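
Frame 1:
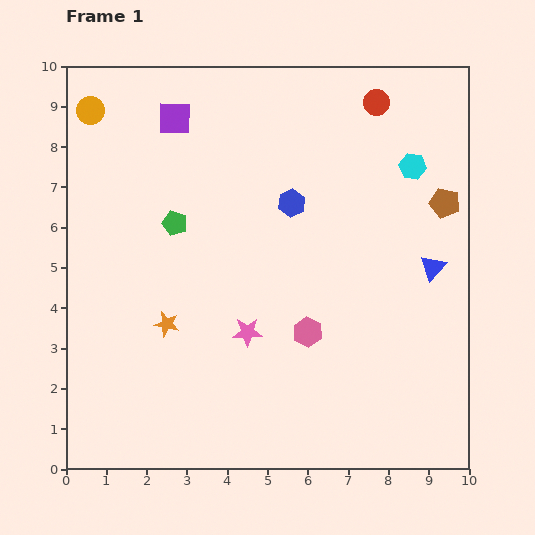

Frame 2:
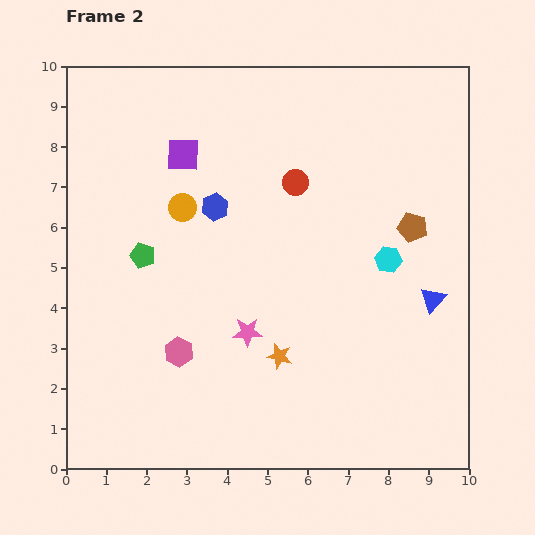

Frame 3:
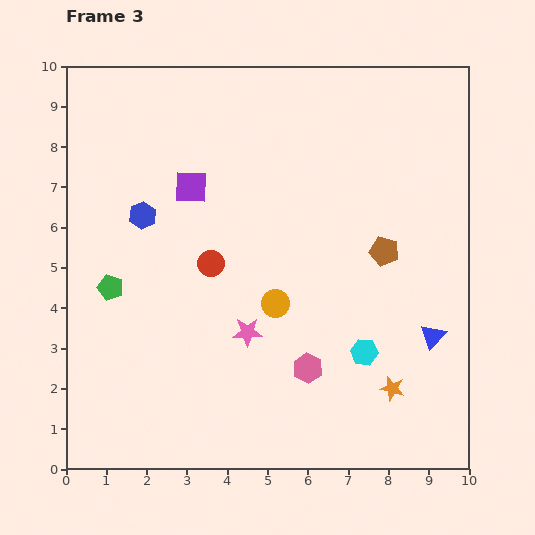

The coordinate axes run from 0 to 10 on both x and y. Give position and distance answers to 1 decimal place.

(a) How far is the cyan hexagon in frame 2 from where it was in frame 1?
2.4

The cyan hexagon moved from (8.6, 7.5) to (8.0, 5.2), a distance of √(0.6² + 2.3²) ≈ 2.4.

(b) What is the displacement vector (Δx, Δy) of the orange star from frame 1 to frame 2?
(2.8, -0.8)

The orange star was at (2.5, 3.6) in frame 1 and (5.3, 2.8) in frame 2.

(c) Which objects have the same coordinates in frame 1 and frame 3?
the pink star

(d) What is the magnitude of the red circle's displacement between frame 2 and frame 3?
2.9

The red circle moved from (5.7, 7.1) to (3.6, 5.1), a distance of √(2.1² + 2.0²) ≈ 2.9.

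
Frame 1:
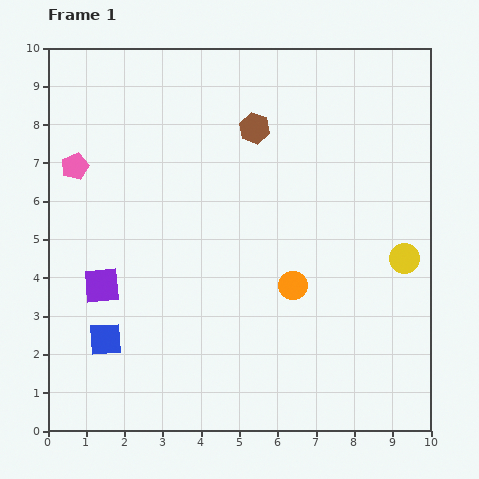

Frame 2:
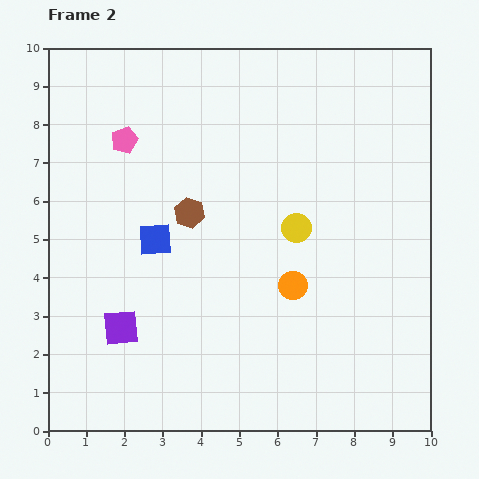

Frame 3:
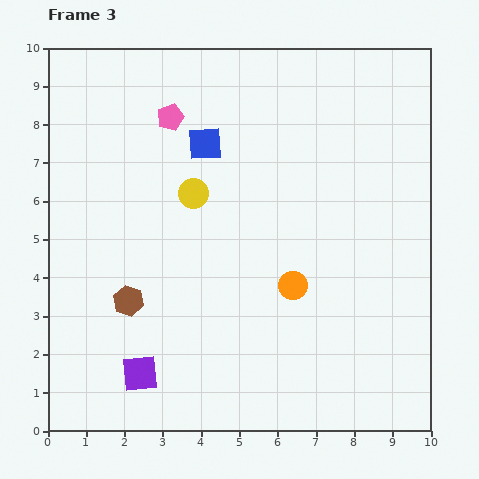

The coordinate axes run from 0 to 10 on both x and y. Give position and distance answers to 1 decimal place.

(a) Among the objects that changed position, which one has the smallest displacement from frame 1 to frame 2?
the purple square

(moved 1.2)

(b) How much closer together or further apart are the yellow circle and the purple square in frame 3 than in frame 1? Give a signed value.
-3.0

Distance in frame 1: 7.9. Distance in frame 3: 4.9.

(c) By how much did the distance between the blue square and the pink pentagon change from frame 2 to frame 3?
-1.6

Distance in frame 2: 2.7. Distance in frame 3: 1.1.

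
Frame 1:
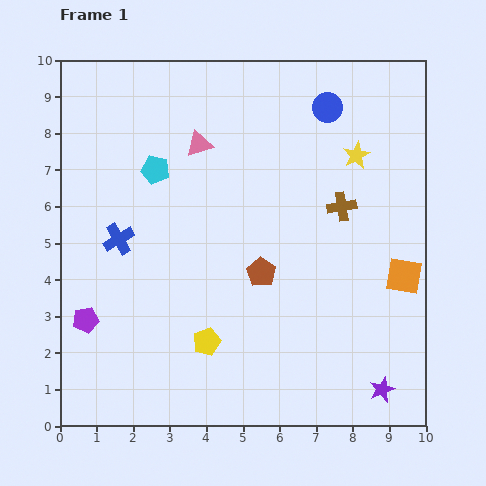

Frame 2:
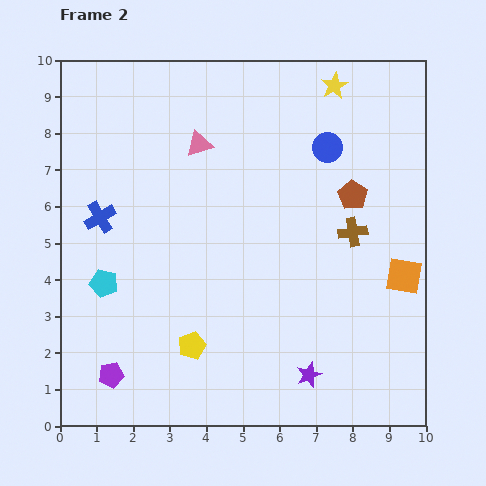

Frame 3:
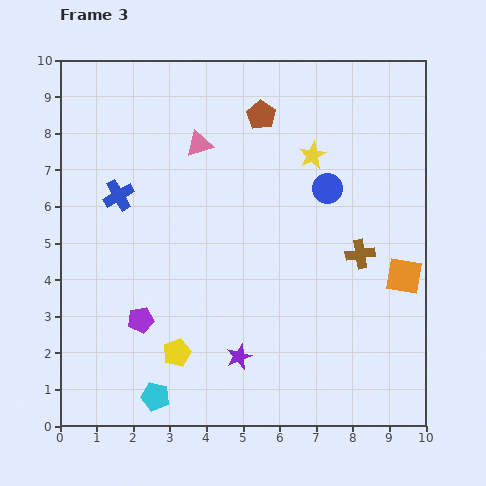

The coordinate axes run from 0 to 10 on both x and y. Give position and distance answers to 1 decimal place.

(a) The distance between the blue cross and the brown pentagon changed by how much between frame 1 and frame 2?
+2.9

Distance in frame 1: 4.0. Distance in frame 2: 6.9.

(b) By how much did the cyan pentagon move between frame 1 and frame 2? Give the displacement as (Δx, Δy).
(-1.4, -3.1)

The cyan pentagon was at (2.6, 7.0) in frame 1 and (1.2, 3.9) in frame 2.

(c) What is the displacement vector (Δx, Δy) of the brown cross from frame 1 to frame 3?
(0.5, -1.3)

The brown cross was at (7.7, 6.0) in frame 1 and (8.2, 4.7) in frame 3.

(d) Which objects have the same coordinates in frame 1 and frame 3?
the pink triangle, the orange square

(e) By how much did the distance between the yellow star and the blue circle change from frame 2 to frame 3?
-0.7

Distance in frame 2: 1.7. Distance in frame 3: 1.0.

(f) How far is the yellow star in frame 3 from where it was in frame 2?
2.0

The yellow star moved from (7.5, 9.3) to (6.9, 7.4), a distance of √(0.6² + 1.9²) ≈ 2.0.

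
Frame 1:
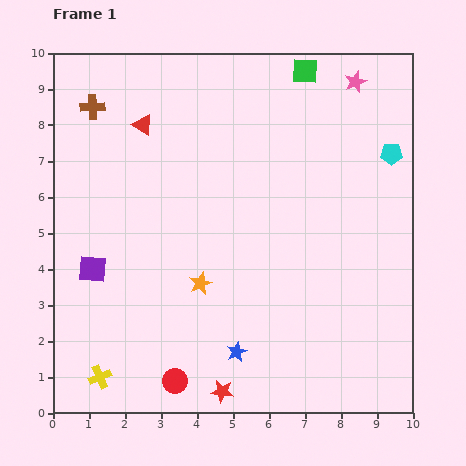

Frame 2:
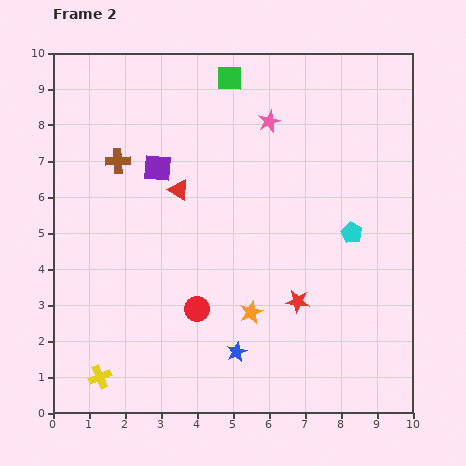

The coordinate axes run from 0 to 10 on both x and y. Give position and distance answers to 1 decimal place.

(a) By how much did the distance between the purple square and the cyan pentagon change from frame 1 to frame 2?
-3.2

Distance in frame 1: 8.9. Distance in frame 2: 5.7.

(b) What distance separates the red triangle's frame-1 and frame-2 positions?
2.1

The red triangle moved from (2.5, 8.0) to (3.5, 6.2), a distance of √(1.0² + 1.8²) ≈ 2.1.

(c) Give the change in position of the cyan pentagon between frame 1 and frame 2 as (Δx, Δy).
(-1.1, -2.2)

The cyan pentagon was at (9.4, 7.2) in frame 1 and (8.3, 5.0) in frame 2.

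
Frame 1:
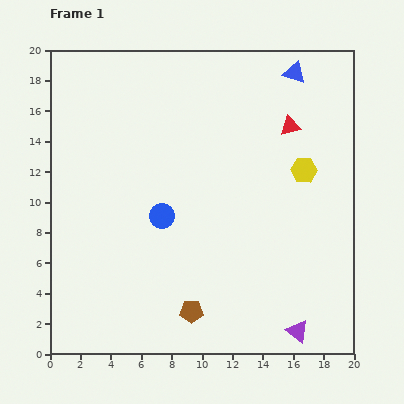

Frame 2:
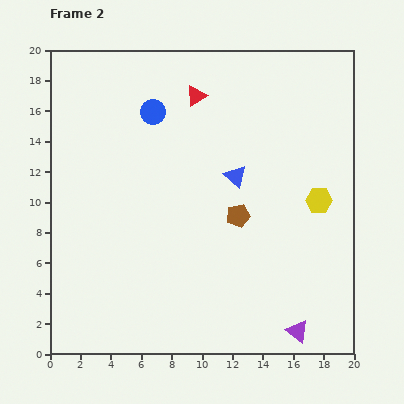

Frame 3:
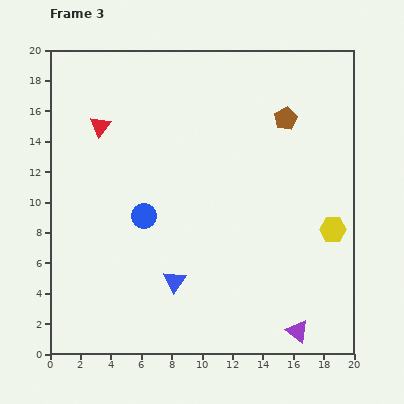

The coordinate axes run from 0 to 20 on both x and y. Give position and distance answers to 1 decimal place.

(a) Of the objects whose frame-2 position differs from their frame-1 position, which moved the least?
the yellow hexagon

(moved 2.2)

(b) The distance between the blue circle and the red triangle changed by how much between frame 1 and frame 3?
-3.7

Distance in frame 1: 10.3. Distance in frame 3: 6.6.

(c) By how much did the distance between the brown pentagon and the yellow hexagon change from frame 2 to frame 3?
+2.5

Distance in frame 2: 5.4. Distance in frame 3: 7.9.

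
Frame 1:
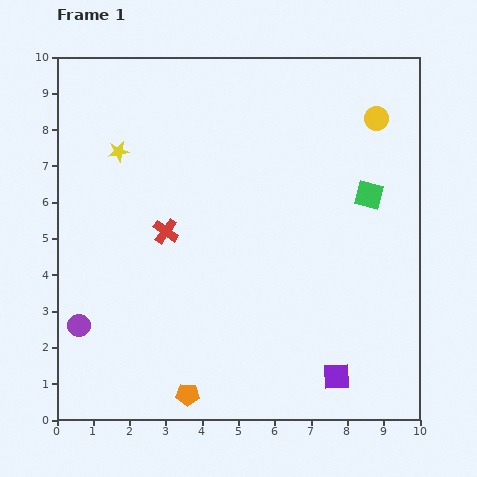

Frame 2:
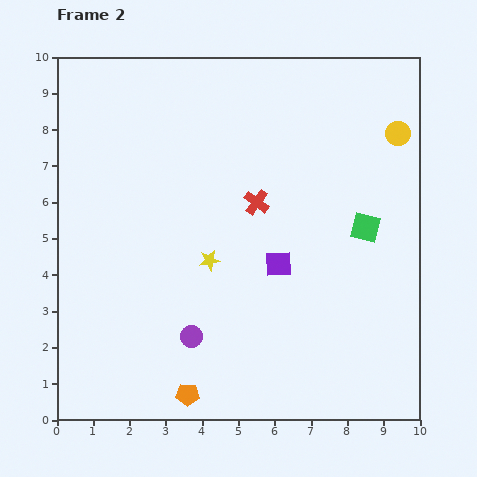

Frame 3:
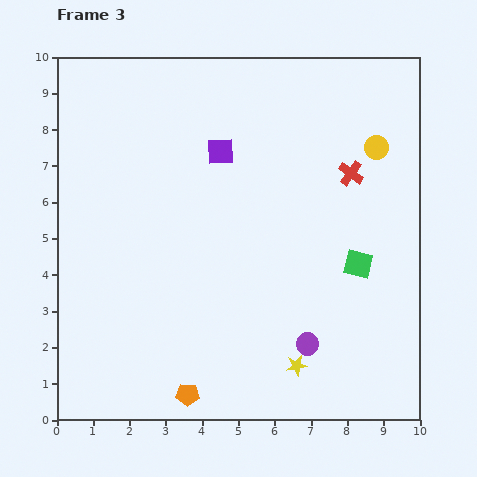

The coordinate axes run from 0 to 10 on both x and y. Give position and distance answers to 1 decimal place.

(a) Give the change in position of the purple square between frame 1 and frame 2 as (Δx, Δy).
(-1.6, 3.1)

The purple square was at (7.7, 1.2) in frame 1 and (6.1, 4.3) in frame 2.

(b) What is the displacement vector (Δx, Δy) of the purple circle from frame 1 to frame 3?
(6.3, -0.5)

The purple circle was at (0.6, 2.6) in frame 1 and (6.9, 2.1) in frame 3.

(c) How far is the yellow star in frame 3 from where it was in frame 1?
7.7

The yellow star moved from (1.7, 7.4) to (6.6, 1.5), a distance of √(4.9² + 5.9²) ≈ 7.7.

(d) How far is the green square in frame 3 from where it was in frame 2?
1.0

The green square moved from (8.5, 5.3) to (8.3, 4.3), a distance of √(0.2² + 1.0²) ≈ 1.0.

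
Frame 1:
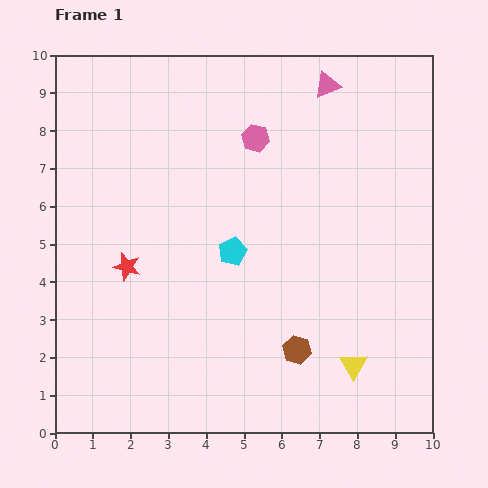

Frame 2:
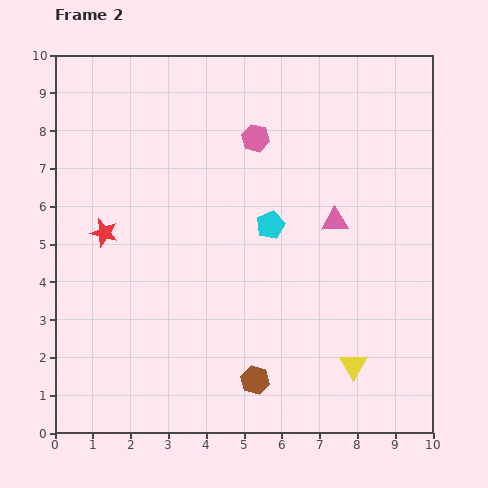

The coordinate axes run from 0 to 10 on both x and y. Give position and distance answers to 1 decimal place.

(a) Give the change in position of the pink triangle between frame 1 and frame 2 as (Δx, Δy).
(0.2, -3.6)

The pink triangle was at (7.2, 9.2) in frame 1 and (7.4, 5.6) in frame 2.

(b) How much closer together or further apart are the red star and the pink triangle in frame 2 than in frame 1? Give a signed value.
-1.1

Distance in frame 1: 7.2. Distance in frame 2: 6.1.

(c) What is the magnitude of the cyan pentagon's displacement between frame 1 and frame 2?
1.2

The cyan pentagon moved from (4.7, 4.8) to (5.7, 5.5), a distance of √(1.0² + 0.7²) ≈ 1.2.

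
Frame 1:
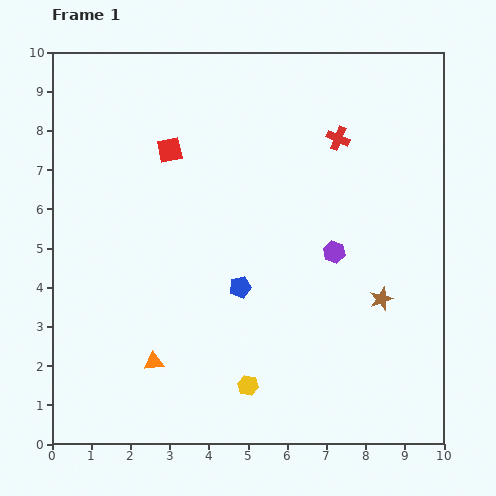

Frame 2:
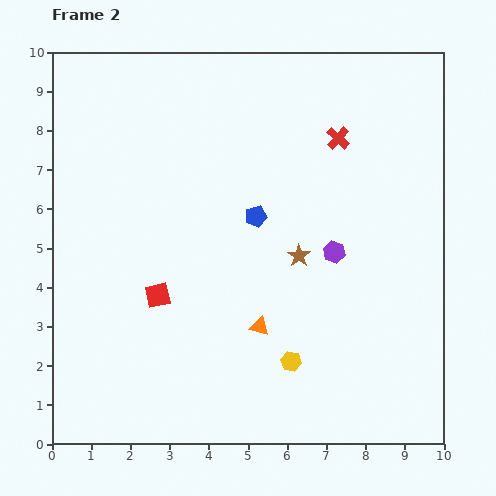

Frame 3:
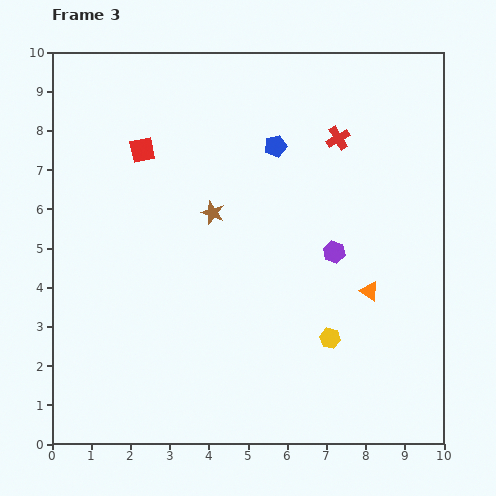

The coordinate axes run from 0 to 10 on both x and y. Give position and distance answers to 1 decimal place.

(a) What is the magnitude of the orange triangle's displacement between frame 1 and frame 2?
2.8

The orange triangle moved from (2.6, 2.1) to (5.3, 3.0), a distance of √(2.7² + 0.9²) ≈ 2.8.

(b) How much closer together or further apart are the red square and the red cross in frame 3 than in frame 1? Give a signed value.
+0.7

Distance in frame 1: 4.3. Distance in frame 3: 5.0.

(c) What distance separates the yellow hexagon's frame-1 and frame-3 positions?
2.4

The yellow hexagon moved from (5.0, 1.5) to (7.1, 2.7), a distance of √(2.1² + 1.2²) ≈ 2.4.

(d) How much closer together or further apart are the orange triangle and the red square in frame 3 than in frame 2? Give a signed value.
+4.1

Distance in frame 2: 2.7. Distance in frame 3: 6.8.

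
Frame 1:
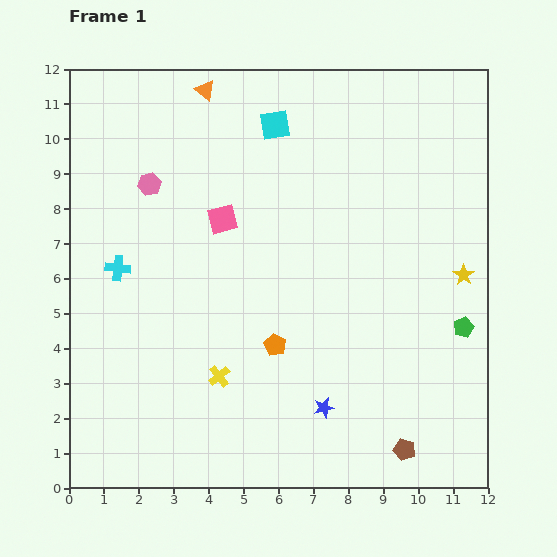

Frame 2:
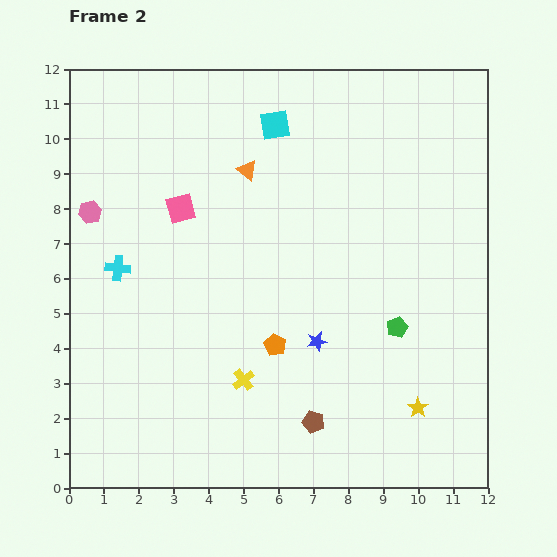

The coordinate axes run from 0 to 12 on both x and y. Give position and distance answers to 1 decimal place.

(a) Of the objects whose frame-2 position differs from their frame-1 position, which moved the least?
the yellow cross

(moved 0.7)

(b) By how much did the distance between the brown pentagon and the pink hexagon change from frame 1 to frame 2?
-1.7

Distance in frame 1: 10.5. Distance in frame 2: 8.8.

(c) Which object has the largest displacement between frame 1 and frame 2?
the yellow star

(moved 4.0; next 2.7)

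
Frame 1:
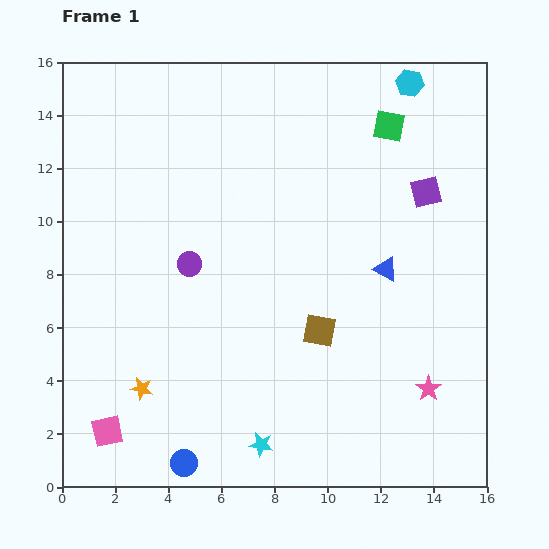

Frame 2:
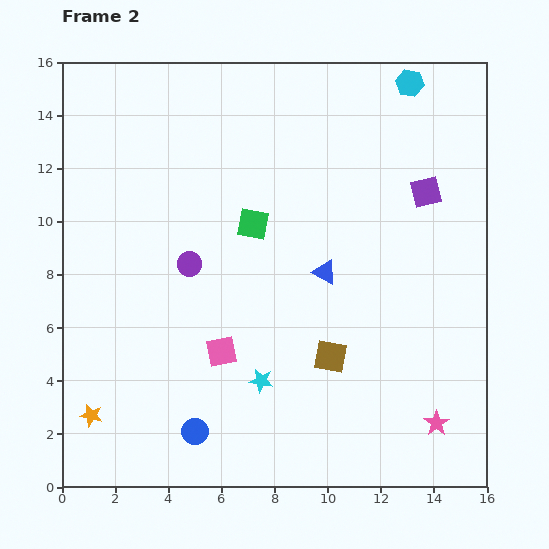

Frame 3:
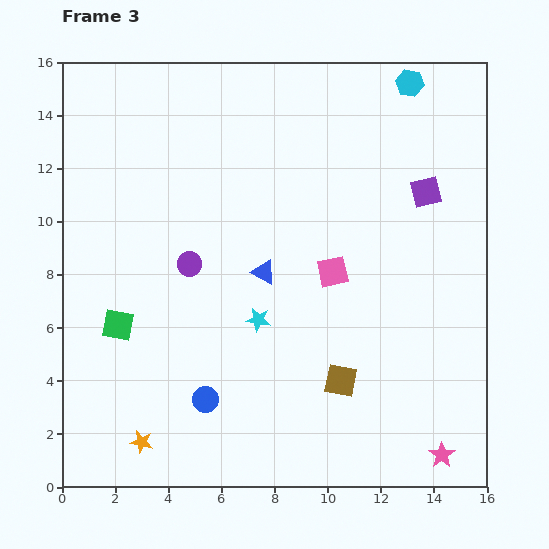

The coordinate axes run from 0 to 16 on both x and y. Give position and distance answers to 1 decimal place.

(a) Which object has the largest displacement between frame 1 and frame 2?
the green square

(moved 6.3; next 5.2)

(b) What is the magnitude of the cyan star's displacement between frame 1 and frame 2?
2.4

The cyan star moved from (7.5, 1.6) to (7.5, 4.0), a distance of √(0.0² + 2.4²) ≈ 2.4.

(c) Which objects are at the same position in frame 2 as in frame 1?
the purple circle, the purple square, the cyan hexagon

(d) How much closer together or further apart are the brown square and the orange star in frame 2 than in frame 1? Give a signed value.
+2.2

Distance in frame 1: 7.1. Distance in frame 2: 9.3.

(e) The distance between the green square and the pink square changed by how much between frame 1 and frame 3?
-7.3

Distance in frame 1: 15.6. Distance in frame 3: 8.3.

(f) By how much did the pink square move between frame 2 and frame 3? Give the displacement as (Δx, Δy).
(4.2, 3.0)

The pink square was at (6.0, 5.1) in frame 2 and (10.2, 8.1) in frame 3.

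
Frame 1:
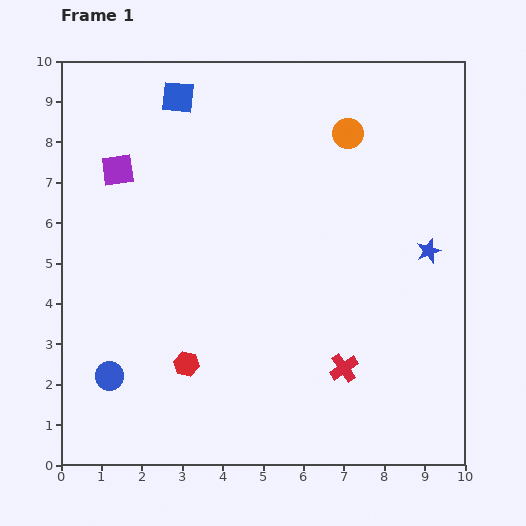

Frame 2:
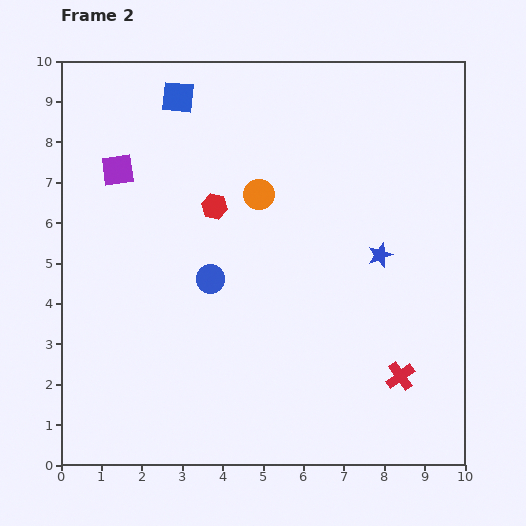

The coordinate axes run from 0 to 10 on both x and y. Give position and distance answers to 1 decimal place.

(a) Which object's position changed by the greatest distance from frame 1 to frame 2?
the red hexagon

(moved 4.0; next 3.5)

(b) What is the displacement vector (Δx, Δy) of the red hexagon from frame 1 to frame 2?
(0.7, 3.9)

The red hexagon was at (3.1, 2.5) in frame 1 and (3.8, 6.4) in frame 2.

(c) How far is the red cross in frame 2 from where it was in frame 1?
1.4

The red cross moved from (7.0, 2.4) to (8.4, 2.2), a distance of √(1.4² + 0.2²) ≈ 1.4.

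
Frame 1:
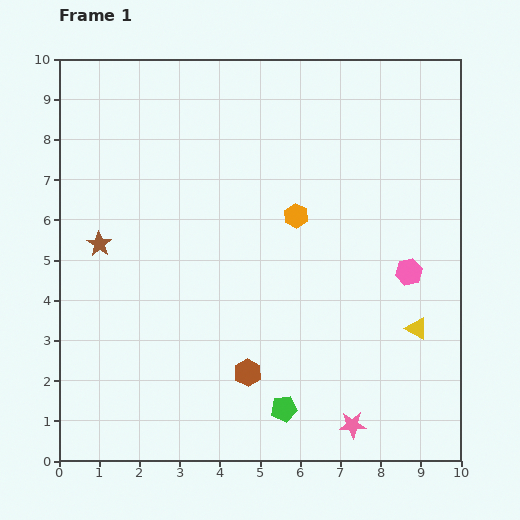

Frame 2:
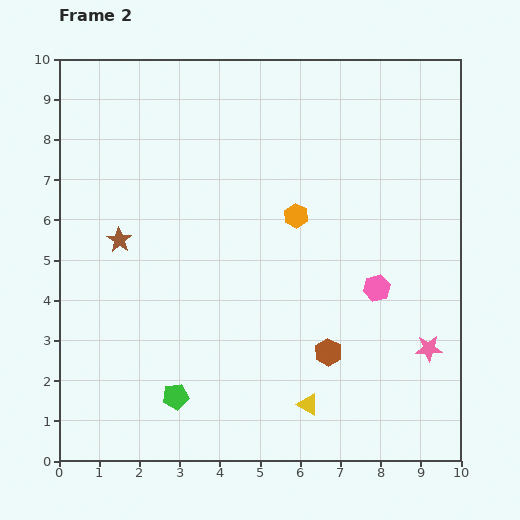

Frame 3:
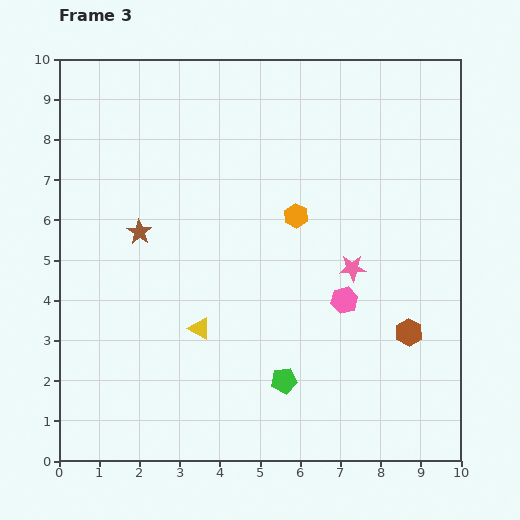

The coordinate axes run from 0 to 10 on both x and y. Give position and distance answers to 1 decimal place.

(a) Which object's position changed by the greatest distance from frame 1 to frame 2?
the yellow triangle

(moved 3.3; next 2.7)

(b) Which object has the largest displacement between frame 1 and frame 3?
the yellow triangle

(moved 5.4; next 4.1)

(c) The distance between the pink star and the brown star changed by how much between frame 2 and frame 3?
-2.8

Distance in frame 2: 8.2. Distance in frame 3: 5.4.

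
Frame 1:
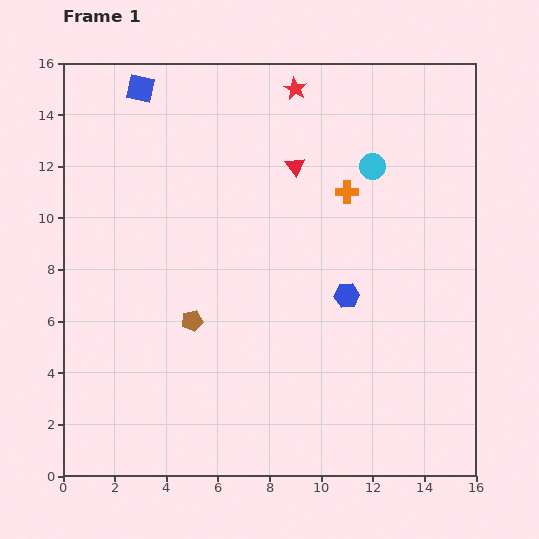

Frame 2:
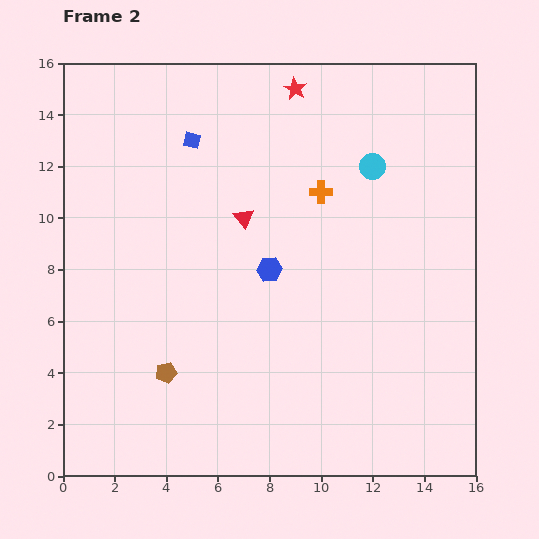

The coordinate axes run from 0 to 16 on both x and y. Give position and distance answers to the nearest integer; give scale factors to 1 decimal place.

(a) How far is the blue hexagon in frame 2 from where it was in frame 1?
3

The blue hexagon moved from (11, 7) to (8, 8), a distance of √(3² + 1²) ≈ 3.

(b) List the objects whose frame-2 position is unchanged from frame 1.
the red star, the cyan circle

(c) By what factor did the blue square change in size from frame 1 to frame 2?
0.6×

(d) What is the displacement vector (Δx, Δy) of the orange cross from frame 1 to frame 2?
(-1, 0)

The orange cross was at (11, 11) in frame 1 and (10, 11) in frame 2.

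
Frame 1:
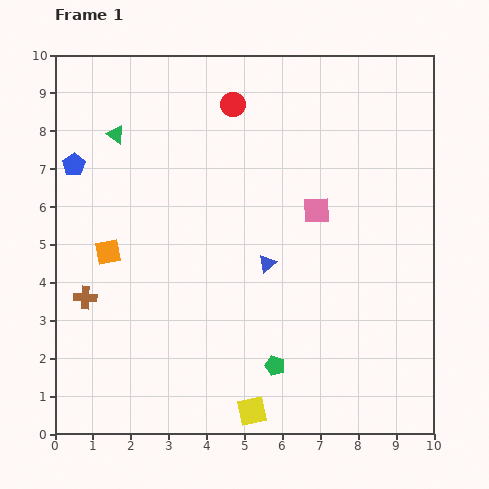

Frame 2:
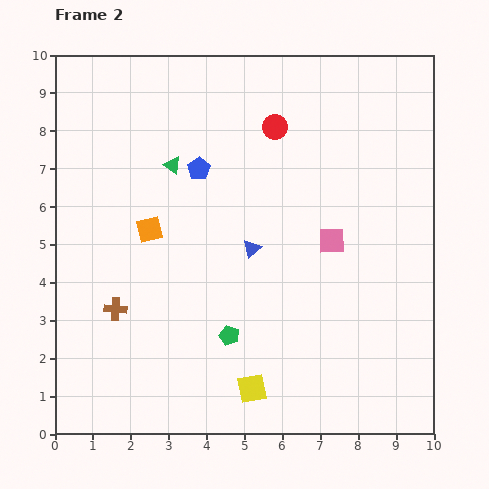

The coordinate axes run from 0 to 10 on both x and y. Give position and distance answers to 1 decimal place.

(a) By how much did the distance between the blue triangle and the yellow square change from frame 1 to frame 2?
-0.2

Distance in frame 1: 3.9. Distance in frame 2: 3.7.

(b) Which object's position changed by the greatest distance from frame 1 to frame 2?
the blue pentagon

(moved 3.3; next 1.7)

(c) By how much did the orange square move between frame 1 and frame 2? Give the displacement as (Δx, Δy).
(1.1, 0.6)

The orange square was at (1.4, 4.8) in frame 1 and (2.5, 5.4) in frame 2.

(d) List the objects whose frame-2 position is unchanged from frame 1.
none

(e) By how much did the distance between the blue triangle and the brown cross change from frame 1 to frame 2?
-1.0

Distance in frame 1: 4.9. Distance in frame 2: 3.9.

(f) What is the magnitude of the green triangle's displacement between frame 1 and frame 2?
1.7

The green triangle moved from (1.6, 7.9) to (3.1, 7.1), a distance of √(1.5² + 0.8²) ≈ 1.7.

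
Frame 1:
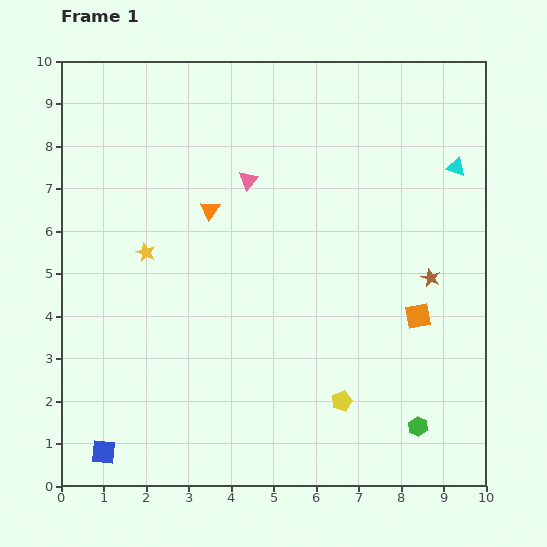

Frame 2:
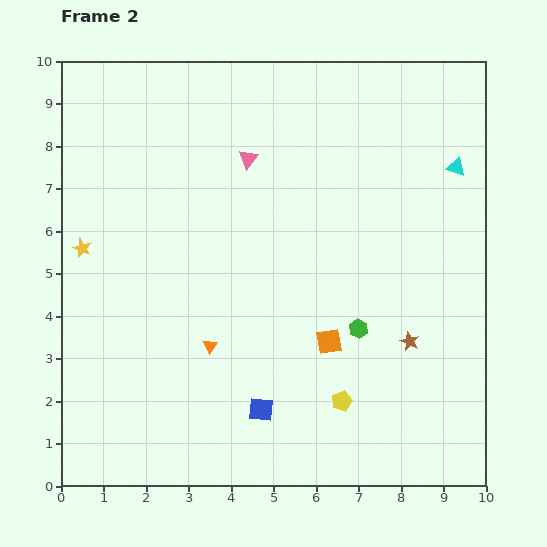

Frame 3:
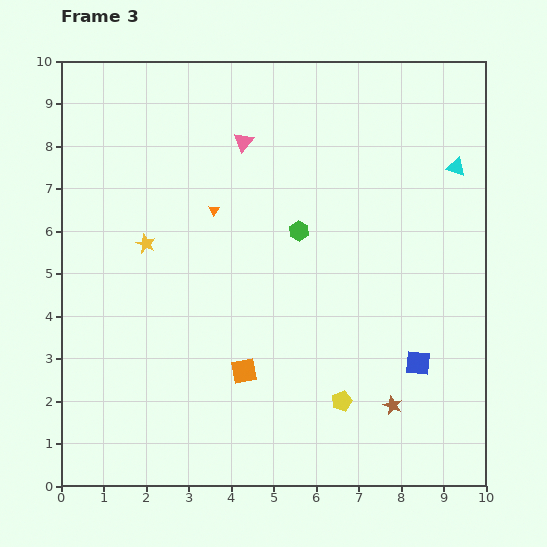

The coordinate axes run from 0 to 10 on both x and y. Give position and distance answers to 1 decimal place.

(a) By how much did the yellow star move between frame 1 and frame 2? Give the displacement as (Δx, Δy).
(-1.5, 0.1)

The yellow star was at (2.0, 5.5) in frame 1 and (0.5, 5.6) in frame 2.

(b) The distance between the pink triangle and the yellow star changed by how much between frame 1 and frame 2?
+1.5

Distance in frame 1: 2.9. Distance in frame 2: 4.4.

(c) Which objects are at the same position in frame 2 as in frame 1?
the cyan triangle, the yellow pentagon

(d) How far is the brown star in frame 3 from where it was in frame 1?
3.1

The brown star moved from (8.7, 4.9) to (7.8, 1.9), a distance of √(0.9² + 3.0²) ≈ 3.1.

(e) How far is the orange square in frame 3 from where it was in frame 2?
2.1

The orange square moved from (6.3, 3.4) to (4.3, 2.7), a distance of √(2.0² + 0.7²) ≈ 2.1.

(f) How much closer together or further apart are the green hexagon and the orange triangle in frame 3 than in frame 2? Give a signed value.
-1.4

Distance in frame 2: 3.5. Distance in frame 3: 2.1.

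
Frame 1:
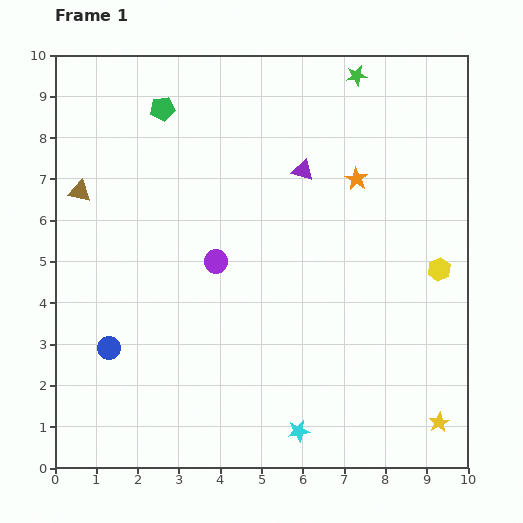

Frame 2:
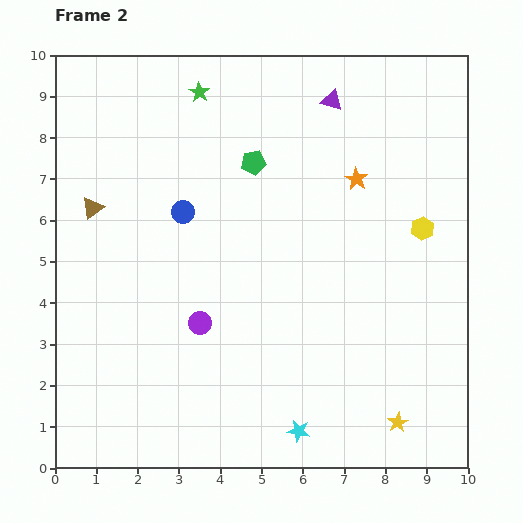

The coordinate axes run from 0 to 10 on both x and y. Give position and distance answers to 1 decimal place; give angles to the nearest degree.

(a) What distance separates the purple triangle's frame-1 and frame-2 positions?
1.8

The purple triangle moved from (6.0, 7.2) to (6.7, 8.9), a distance of √(0.7² + 1.7²) ≈ 1.8.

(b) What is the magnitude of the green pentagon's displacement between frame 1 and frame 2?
2.6

The green pentagon moved from (2.6, 8.7) to (4.8, 7.4), a distance of √(2.2² + 1.3²) ≈ 2.6.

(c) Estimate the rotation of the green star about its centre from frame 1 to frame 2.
30° counter-clockwise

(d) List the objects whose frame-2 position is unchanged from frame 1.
the cyan star, the orange star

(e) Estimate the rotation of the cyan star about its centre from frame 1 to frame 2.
21° clockwise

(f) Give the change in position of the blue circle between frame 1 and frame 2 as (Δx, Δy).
(1.8, 3.3)

The blue circle was at (1.3, 2.9) in frame 1 and (3.1, 6.2) in frame 2.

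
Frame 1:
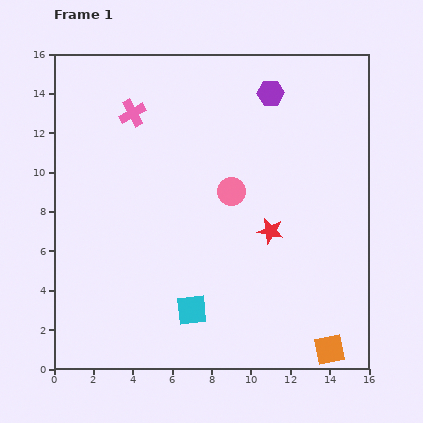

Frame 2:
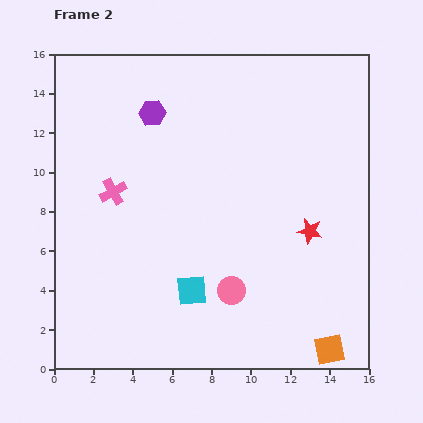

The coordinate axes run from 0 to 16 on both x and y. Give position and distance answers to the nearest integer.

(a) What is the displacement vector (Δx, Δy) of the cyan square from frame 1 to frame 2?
(0, 1)

The cyan square was at (7, 3) in frame 1 and (7, 4) in frame 2.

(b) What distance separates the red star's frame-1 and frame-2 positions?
2

The red star moved from (11, 7) to (13, 7), a distance of √(2² + 0²) ≈ 2.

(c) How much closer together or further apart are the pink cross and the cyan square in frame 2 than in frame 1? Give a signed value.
-4

Distance in frame 1: 10. Distance in frame 2: 6.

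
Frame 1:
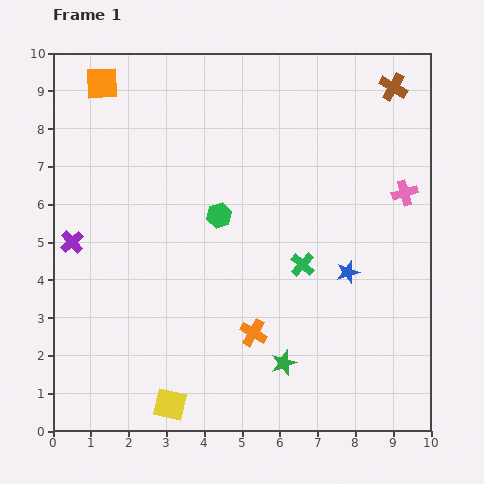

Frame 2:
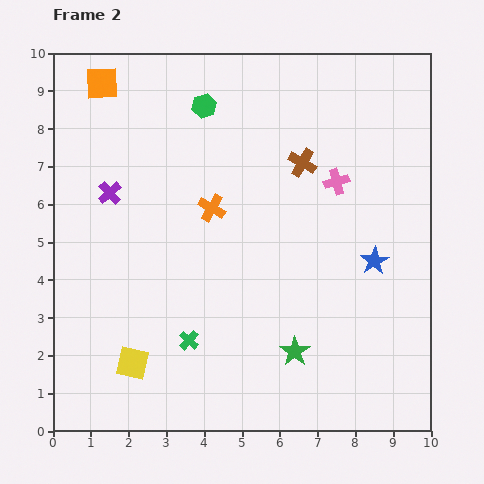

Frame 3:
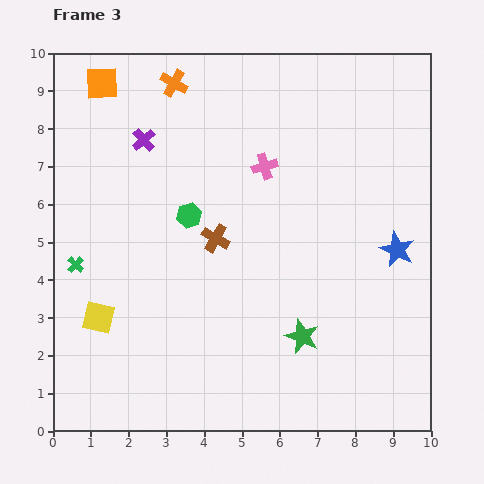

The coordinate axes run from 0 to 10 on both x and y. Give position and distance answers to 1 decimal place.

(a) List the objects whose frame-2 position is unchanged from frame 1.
the orange square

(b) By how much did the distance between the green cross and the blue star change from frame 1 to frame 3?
+7.3

Distance in frame 1: 1.2. Distance in frame 3: 8.5.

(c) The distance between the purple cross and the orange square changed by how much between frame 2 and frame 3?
-1.0

Distance in frame 2: 2.9. Distance in frame 3: 1.9.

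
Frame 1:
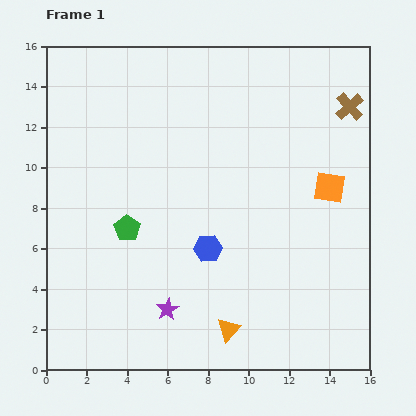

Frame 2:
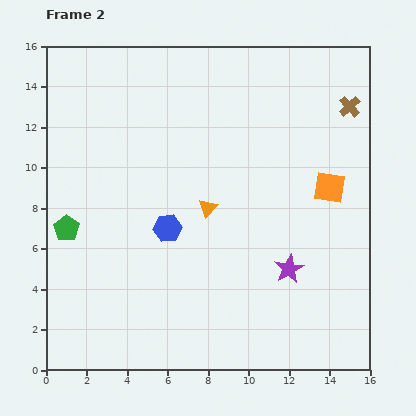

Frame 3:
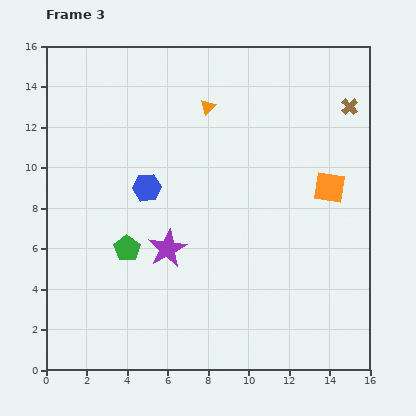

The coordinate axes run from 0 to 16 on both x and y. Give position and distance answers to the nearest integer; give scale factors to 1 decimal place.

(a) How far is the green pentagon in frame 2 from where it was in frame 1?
3

The green pentagon moved from (4, 7) to (1, 7), a distance of √(3² + 0²) ≈ 3.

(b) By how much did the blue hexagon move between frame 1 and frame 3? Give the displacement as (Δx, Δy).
(-3, 3)

The blue hexagon was at (8, 6) in frame 1 and (5, 9) in frame 3.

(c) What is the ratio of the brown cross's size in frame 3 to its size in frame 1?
0.6×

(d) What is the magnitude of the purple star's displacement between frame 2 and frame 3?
6

The purple star moved from (12, 5) to (6, 6), a distance of √(6² + 1²) ≈ 6.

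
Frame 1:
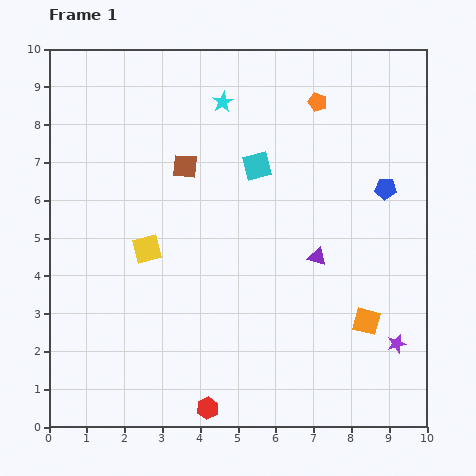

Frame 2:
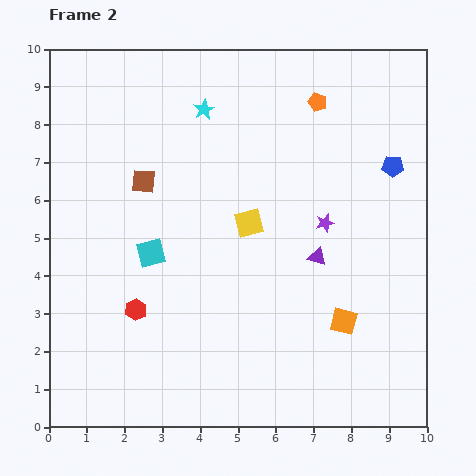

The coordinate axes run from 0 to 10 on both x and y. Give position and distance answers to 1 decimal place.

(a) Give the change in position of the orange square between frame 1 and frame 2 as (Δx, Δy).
(-0.6, 0.0)

The orange square was at (8.4, 2.8) in frame 1 and (7.8, 2.8) in frame 2.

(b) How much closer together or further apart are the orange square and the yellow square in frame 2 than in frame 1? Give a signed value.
-2.5

Distance in frame 1: 6.1. Distance in frame 2: 3.6.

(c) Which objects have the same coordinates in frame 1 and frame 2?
the orange pentagon, the purple triangle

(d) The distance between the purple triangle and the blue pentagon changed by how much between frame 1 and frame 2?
+0.6

Distance in frame 1: 2.5. Distance in frame 2: 3.1.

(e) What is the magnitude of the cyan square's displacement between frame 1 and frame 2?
3.6

The cyan square moved from (5.5, 6.9) to (2.7, 4.6), a distance of √(2.8² + 2.3²) ≈ 3.6.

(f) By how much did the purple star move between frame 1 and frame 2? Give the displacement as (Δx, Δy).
(-1.9, 3.2)

The purple star was at (9.2, 2.2) in frame 1 and (7.3, 5.4) in frame 2.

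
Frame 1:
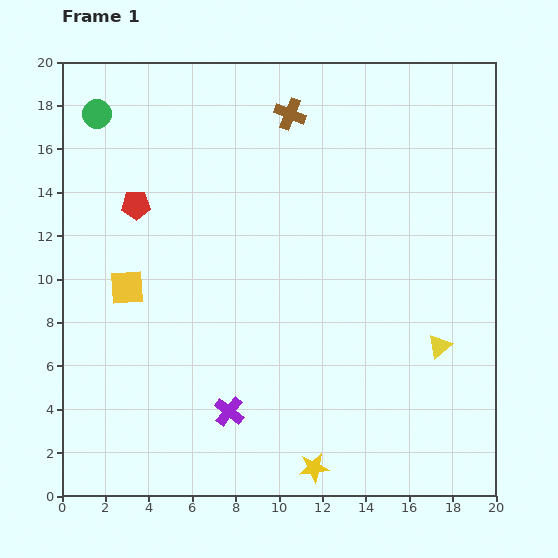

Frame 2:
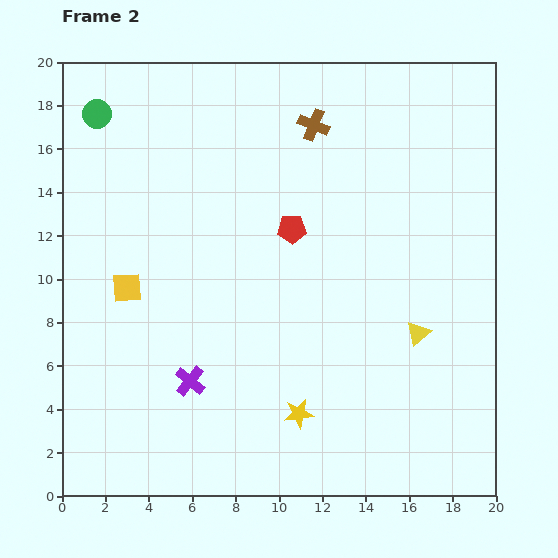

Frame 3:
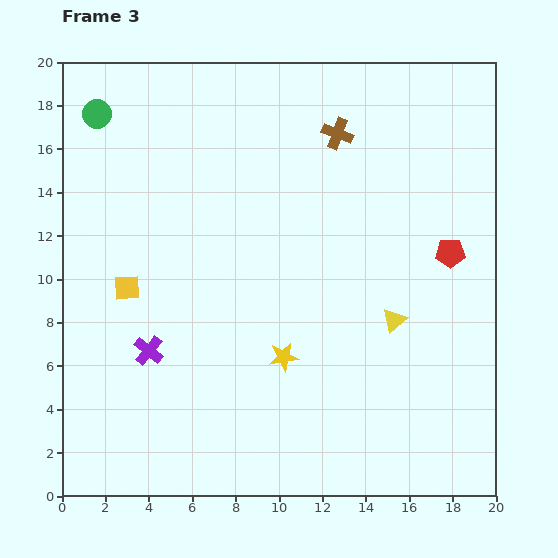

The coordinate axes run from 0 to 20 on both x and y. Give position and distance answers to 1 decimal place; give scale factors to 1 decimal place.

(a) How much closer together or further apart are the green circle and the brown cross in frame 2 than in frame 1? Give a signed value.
+1.1

Distance in frame 1: 8.9. Distance in frame 2: 10.0.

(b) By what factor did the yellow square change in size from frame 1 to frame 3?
0.7×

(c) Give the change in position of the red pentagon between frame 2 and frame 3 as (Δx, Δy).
(7.3, -1.1)

The red pentagon was at (10.6, 12.3) in frame 2 and (17.9, 11.2) in frame 3.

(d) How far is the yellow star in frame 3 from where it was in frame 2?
2.7

The yellow star moved from (10.9, 3.8) to (10.2, 6.4), a distance of √(0.7² + 2.6²) ≈ 2.7.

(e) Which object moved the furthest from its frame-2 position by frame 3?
the red pentagon

(moved 7.4; next 2.7)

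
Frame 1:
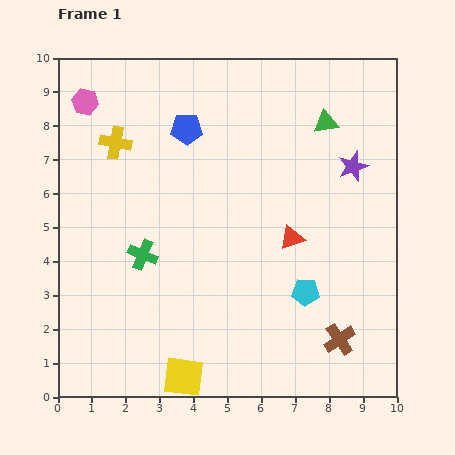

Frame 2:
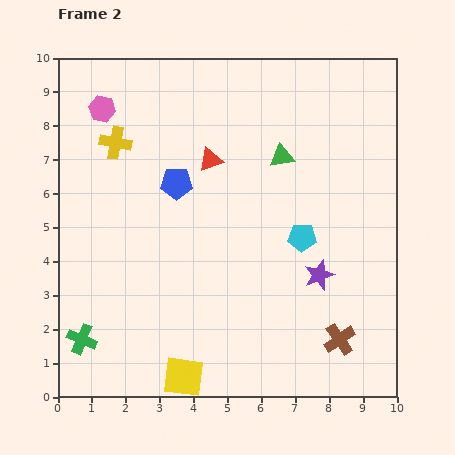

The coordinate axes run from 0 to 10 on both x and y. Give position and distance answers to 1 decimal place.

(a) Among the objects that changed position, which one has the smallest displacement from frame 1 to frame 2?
the pink hexagon

(moved 0.5)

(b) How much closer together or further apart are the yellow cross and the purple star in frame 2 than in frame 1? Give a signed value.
+0.2

Distance in frame 1: 7.0. Distance in frame 2: 7.2.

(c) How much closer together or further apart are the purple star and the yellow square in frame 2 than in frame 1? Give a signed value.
-3.0

Distance in frame 1: 8.0. Distance in frame 2: 5.0.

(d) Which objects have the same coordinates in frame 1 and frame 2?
the yellow square, the brown cross, the yellow cross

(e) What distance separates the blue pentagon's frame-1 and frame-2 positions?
1.6

The blue pentagon moved from (3.8, 7.9) to (3.5, 6.3), a distance of √(0.3² + 1.6²) ≈ 1.6.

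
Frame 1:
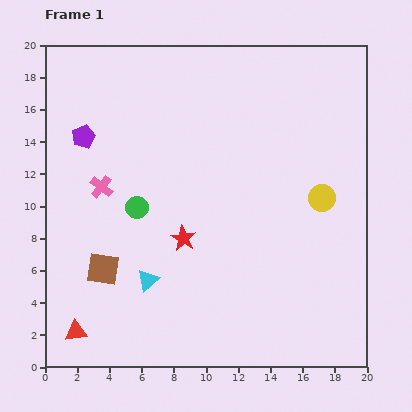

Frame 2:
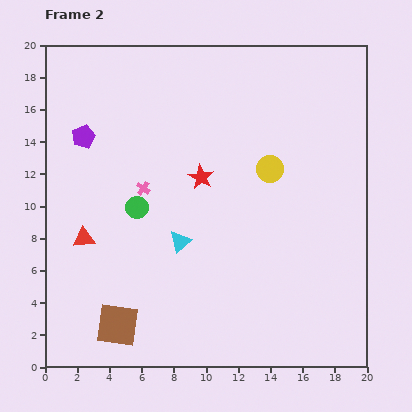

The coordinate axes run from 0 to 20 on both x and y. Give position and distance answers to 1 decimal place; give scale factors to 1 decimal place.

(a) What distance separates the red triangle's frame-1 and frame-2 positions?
5.8

The red triangle moved from (1.9, 2.2) to (2.4, 8.0), a distance of √(0.5² + 5.8²) ≈ 5.8.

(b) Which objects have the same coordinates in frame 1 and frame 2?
the purple pentagon, the green circle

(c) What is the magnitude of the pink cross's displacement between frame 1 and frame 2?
2.6

The pink cross moved from (3.5, 11.2) to (6.1, 11.1), a distance of √(2.6² + 0.1²) ≈ 2.6.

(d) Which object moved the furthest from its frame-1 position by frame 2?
the red triangle

(moved 5.8; next 4.0)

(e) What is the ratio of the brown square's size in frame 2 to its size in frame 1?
1.3×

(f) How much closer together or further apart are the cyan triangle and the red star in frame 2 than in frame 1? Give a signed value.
+0.8

Distance in frame 1: 3.4. Distance in frame 2: 4.2.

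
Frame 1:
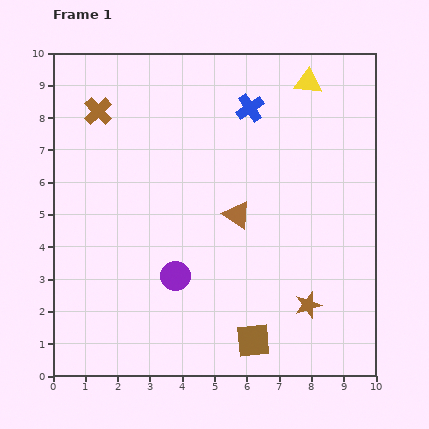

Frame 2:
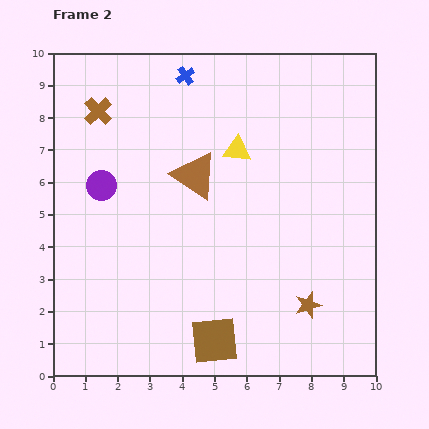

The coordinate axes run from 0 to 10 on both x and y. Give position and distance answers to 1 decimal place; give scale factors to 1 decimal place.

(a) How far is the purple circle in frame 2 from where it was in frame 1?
3.6

The purple circle moved from (3.8, 3.1) to (1.5, 5.9), a distance of √(2.3² + 2.8²) ≈ 3.6.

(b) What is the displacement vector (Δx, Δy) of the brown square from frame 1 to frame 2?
(-1.2, 0.0)

The brown square was at (6.2, 1.1) in frame 1 and (5.0, 1.1) in frame 2.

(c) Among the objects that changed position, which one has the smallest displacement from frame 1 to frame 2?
the brown square

(moved 1.2)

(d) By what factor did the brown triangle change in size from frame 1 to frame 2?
1.7×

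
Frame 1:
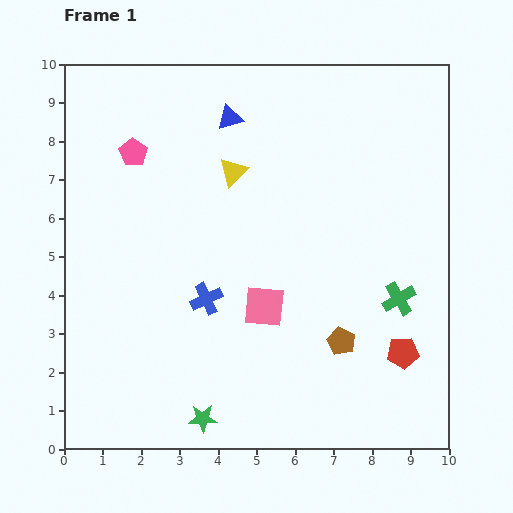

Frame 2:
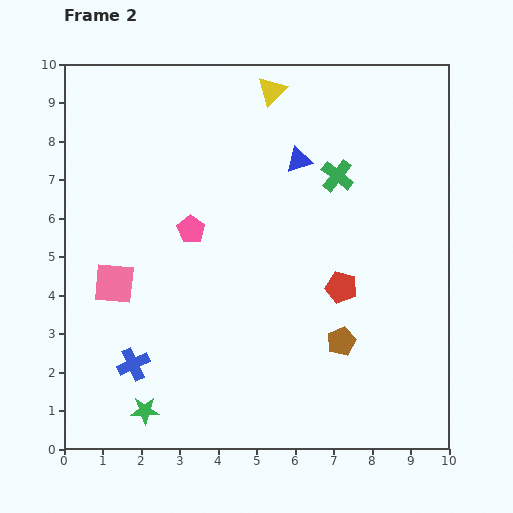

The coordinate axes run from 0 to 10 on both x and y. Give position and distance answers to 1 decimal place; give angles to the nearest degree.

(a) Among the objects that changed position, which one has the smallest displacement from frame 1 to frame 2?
the green star

(moved 1.5)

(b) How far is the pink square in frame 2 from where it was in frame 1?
3.9

The pink square moved from (5.2, 3.7) to (1.3, 4.3), a distance of √(3.9² + 0.6²) ≈ 3.9.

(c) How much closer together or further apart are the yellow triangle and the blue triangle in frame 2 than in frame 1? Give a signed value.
+0.5

Distance in frame 1: 1.4. Distance in frame 2: 1.9.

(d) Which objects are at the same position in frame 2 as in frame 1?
the brown pentagon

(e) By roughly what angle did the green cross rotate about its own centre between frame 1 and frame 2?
21° counter-clockwise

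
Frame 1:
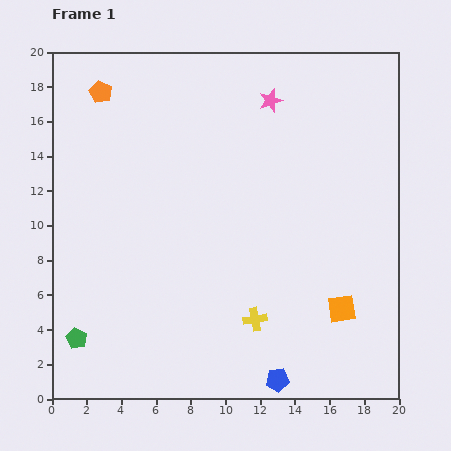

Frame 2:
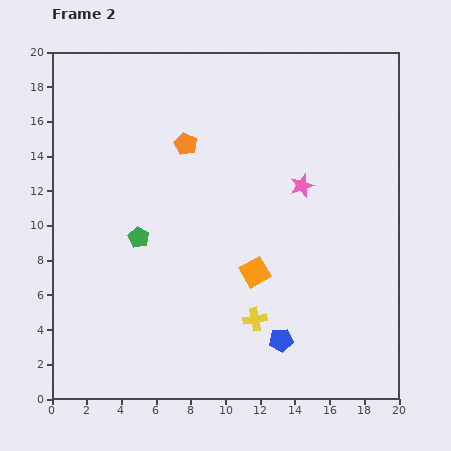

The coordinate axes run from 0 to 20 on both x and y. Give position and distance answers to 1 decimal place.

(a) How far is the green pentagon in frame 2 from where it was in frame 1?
6.8

The green pentagon moved from (1.4, 3.5) to (5.0, 9.3), a distance of √(3.6² + 5.8²) ≈ 6.8.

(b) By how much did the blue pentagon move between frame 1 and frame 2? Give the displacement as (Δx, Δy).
(0.2, 2.3)

The blue pentagon was at (13.0, 1.1) in frame 1 and (13.2, 3.4) in frame 2.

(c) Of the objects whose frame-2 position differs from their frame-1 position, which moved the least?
the blue pentagon

(moved 2.3)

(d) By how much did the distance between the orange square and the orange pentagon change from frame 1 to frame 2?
-10.3

Distance in frame 1: 18.7. Distance in frame 2: 8.4.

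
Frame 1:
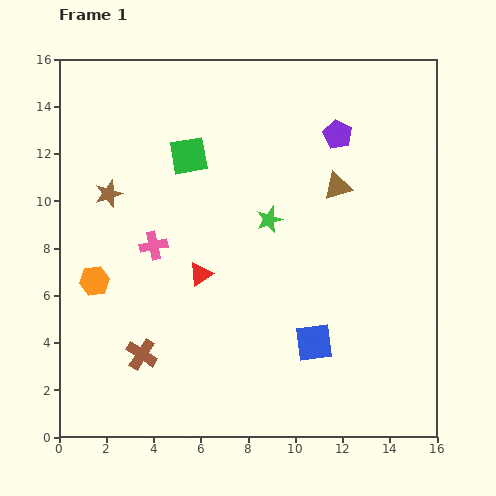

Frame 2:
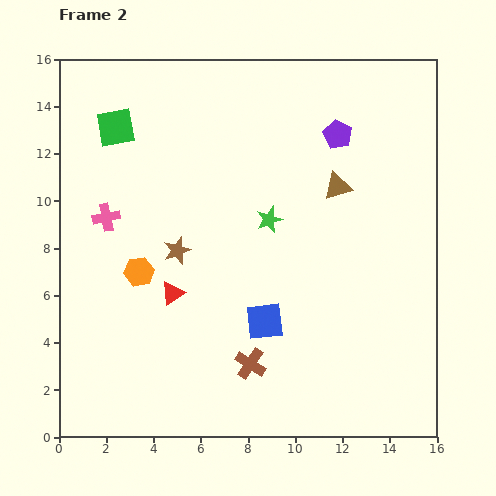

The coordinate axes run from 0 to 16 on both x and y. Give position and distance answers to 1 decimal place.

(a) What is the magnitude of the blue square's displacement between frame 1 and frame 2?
2.3

The blue square moved from (10.8, 4.0) to (8.7, 4.9), a distance of √(2.1² + 0.9²) ≈ 2.3.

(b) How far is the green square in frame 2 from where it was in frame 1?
3.3

The green square moved from (5.5, 11.9) to (2.4, 13.1), a distance of √(3.1² + 1.2²) ≈ 3.3.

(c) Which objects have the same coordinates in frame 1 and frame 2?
the purple pentagon, the green star, the brown triangle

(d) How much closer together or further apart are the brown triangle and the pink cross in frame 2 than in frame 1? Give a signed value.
+1.7

Distance in frame 1: 8.2. Distance in frame 2: 9.9.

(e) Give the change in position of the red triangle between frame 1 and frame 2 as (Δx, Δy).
(-1.2, -0.8)

The red triangle was at (6.0, 6.9) in frame 1 and (4.8, 6.1) in frame 2.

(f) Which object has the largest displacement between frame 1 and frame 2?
the brown cross

(moved 4.6; next 3.8)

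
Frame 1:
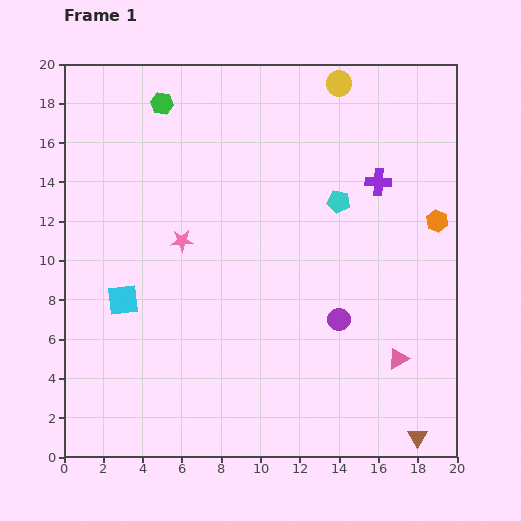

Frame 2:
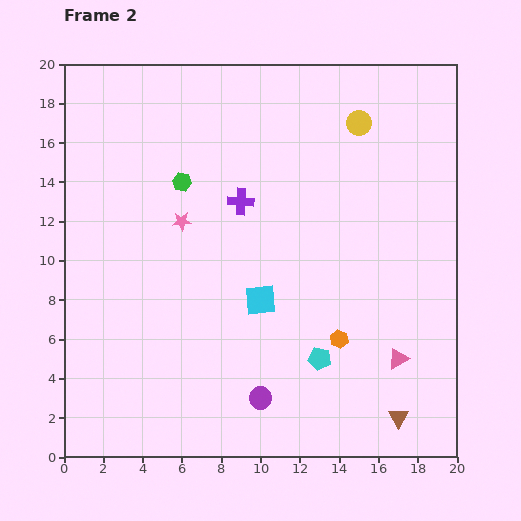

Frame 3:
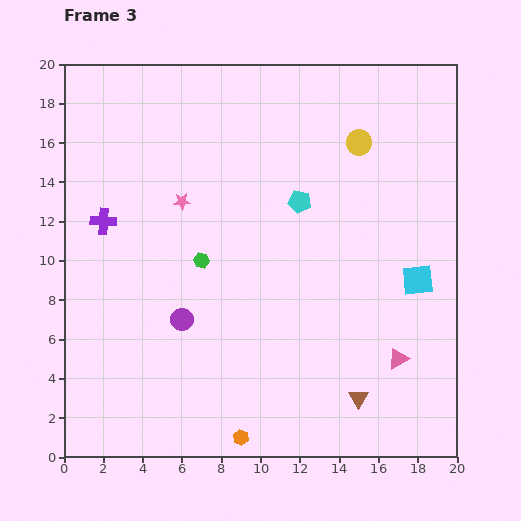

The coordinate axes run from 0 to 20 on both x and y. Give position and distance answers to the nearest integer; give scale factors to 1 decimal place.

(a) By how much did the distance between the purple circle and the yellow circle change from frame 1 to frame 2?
+3

Distance in frame 1: 12. Distance in frame 2: 15.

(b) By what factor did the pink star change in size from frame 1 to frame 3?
0.7×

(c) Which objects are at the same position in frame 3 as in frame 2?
the pink triangle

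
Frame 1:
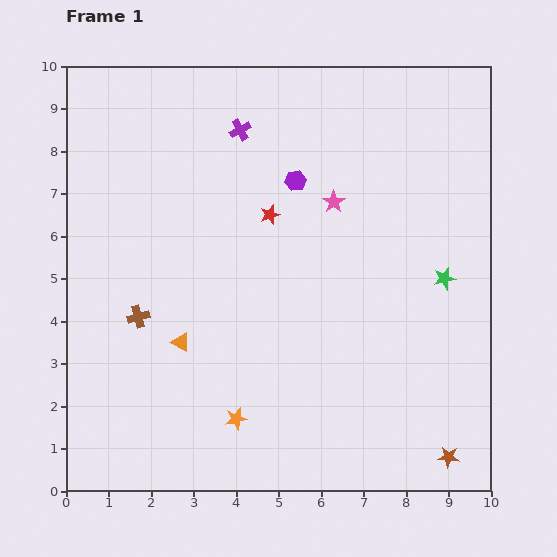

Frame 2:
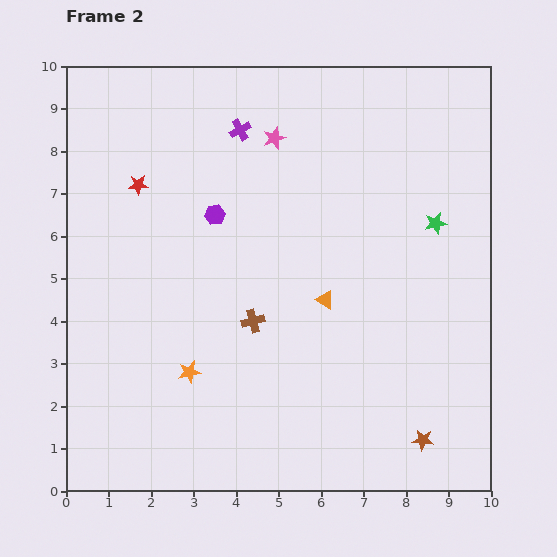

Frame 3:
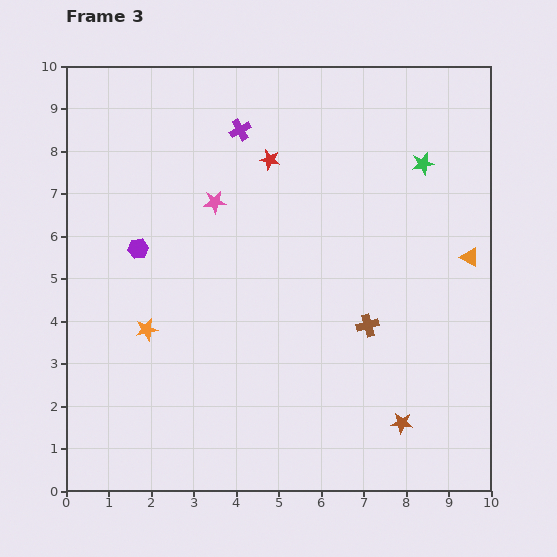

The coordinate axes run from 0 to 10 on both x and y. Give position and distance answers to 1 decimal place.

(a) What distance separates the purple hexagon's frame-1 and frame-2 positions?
2.1

The purple hexagon moved from (5.4, 7.3) to (3.5, 6.5), a distance of √(1.9² + 0.8²) ≈ 2.1.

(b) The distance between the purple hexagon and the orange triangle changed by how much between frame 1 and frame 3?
+3.1

Distance in frame 1: 4.7. Distance in frame 3: 7.8.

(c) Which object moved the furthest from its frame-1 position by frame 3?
the orange triangle

(moved 7.1; next 5.4)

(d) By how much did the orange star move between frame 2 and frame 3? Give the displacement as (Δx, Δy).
(-1.0, 1.0)

The orange star was at (2.9, 2.8) in frame 2 and (1.9, 3.8) in frame 3.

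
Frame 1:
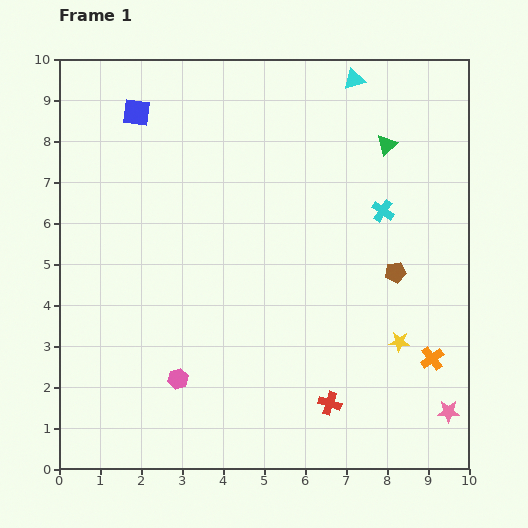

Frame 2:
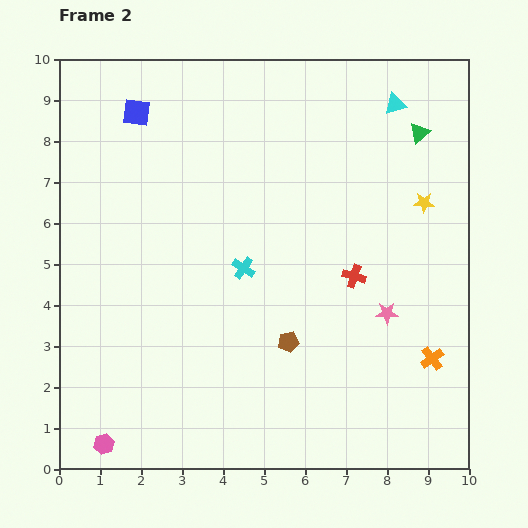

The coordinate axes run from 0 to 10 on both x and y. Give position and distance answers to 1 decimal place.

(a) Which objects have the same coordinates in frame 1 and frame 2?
the blue square, the orange cross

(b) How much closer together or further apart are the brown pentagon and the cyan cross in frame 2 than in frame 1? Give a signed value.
+0.6

Distance in frame 1: 1.5. Distance in frame 2: 2.1.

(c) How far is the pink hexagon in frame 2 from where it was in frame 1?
2.4

The pink hexagon moved from (2.9, 2.2) to (1.1, 0.6), a distance of √(1.8² + 1.6²) ≈ 2.4.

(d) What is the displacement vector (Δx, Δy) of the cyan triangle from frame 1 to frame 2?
(1.0, -0.6)

The cyan triangle was at (7.2, 9.5) in frame 1 and (8.2, 8.9) in frame 2.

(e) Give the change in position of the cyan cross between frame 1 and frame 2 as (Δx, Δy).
(-3.4, -1.4)

The cyan cross was at (7.9, 6.3) in frame 1 and (4.5, 4.9) in frame 2.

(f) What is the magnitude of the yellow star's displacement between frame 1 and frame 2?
3.5

The yellow star moved from (8.3, 3.1) to (8.9, 6.5), a distance of √(0.6² + 3.4²) ≈ 3.5.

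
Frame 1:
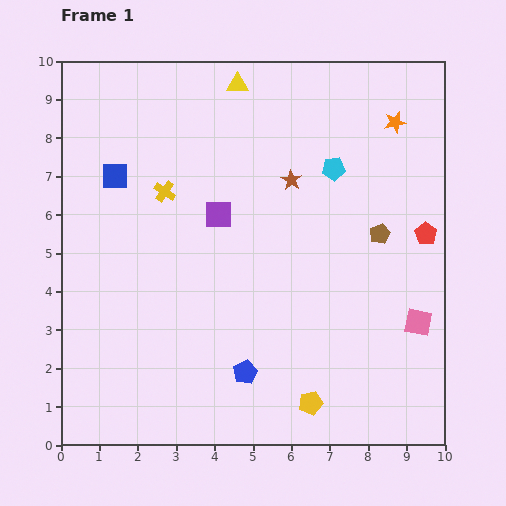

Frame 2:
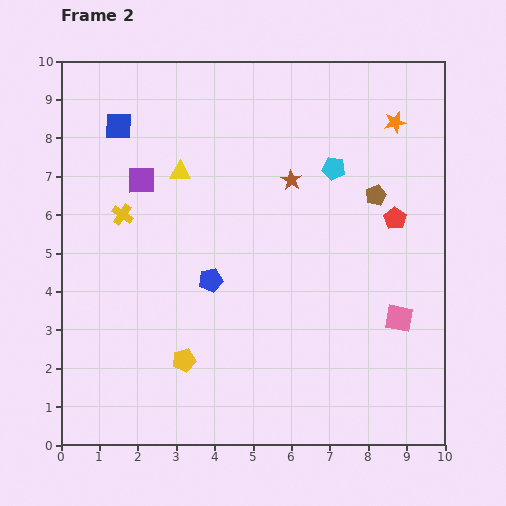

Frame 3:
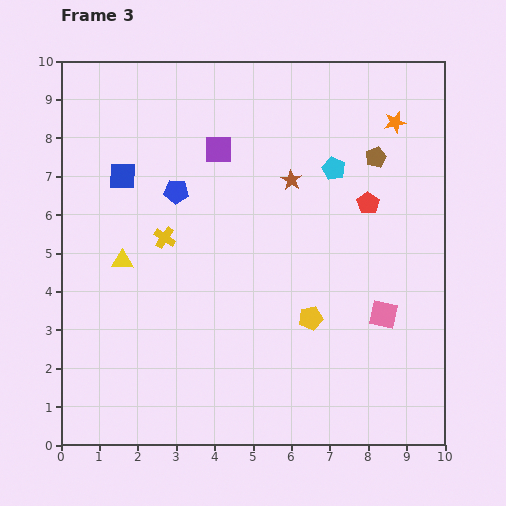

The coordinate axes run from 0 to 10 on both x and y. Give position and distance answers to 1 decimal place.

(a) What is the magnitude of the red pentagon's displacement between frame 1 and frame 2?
0.9

The red pentagon moved from (9.5, 5.5) to (8.7, 5.9), a distance of √(0.8² + 0.4²) ≈ 0.9.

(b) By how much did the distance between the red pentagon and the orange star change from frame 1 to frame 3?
-0.8

Distance in frame 1: 3.0. Distance in frame 3: 2.2.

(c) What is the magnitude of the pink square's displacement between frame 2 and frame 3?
0.4

The pink square moved from (8.8, 3.3) to (8.4, 3.4), a distance of √(0.4² + 0.1²) ≈ 0.4.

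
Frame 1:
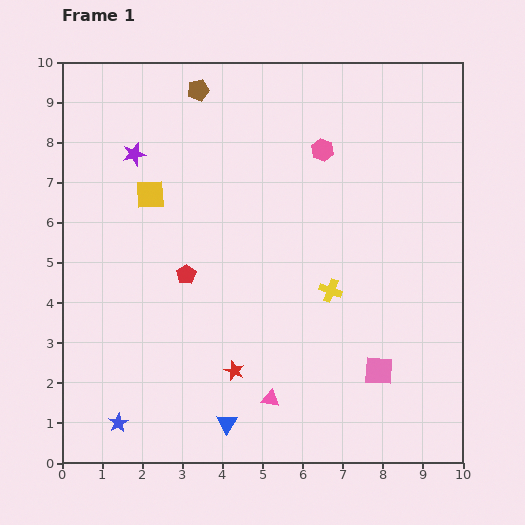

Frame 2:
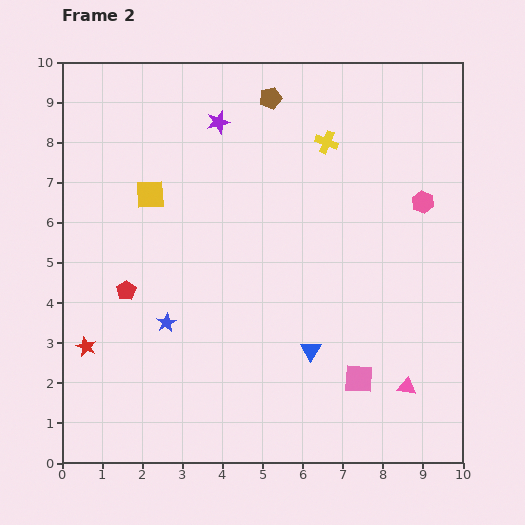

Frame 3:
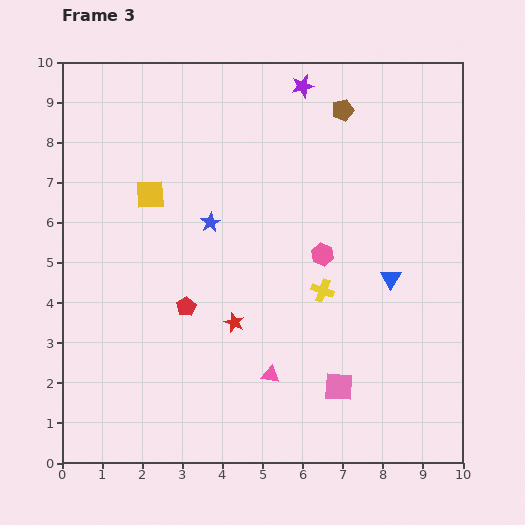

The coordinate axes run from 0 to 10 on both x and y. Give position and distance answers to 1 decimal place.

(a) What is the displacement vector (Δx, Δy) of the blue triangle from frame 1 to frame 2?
(2.1, 1.8)

The blue triangle was at (4.1, 1.0) in frame 1 and (6.2, 2.8) in frame 2.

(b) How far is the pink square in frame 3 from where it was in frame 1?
1.1

The pink square moved from (7.9, 2.3) to (6.9, 1.9), a distance of √(1.0² + 0.4²) ≈ 1.1.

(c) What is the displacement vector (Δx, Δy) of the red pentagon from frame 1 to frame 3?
(0.0, -0.8)

The red pentagon was at (3.1, 4.7) in frame 1 and (3.1, 3.9) in frame 3.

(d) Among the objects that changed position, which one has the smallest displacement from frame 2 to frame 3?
the pink square

(moved 0.5)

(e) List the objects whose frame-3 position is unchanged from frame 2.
the yellow square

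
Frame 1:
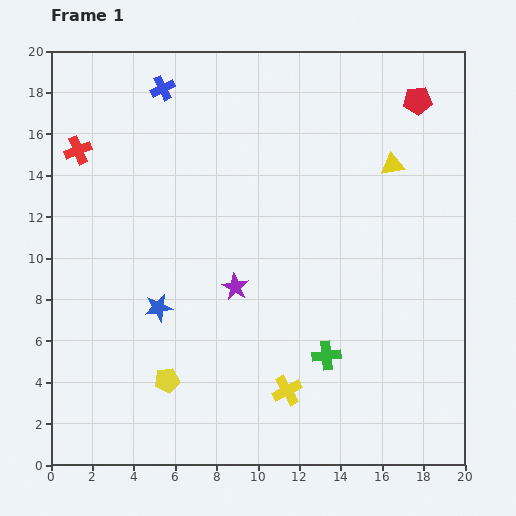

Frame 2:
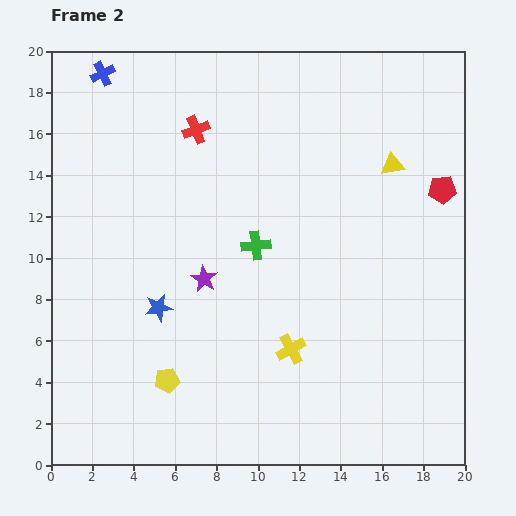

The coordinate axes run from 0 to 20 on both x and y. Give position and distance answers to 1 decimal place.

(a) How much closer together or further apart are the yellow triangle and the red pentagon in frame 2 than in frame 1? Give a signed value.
-0.6

Distance in frame 1: 3.3. Distance in frame 2: 2.7.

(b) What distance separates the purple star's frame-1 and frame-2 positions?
1.6

The purple star moved from (8.9, 8.6) to (7.4, 9.0), a distance of √(1.5² + 0.4²) ≈ 1.6.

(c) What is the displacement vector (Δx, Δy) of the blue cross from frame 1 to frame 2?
(-2.9, 0.7)

The blue cross was at (5.4, 18.2) in frame 1 and (2.5, 18.9) in frame 2.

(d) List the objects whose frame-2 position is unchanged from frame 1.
the yellow triangle, the yellow pentagon, the blue star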